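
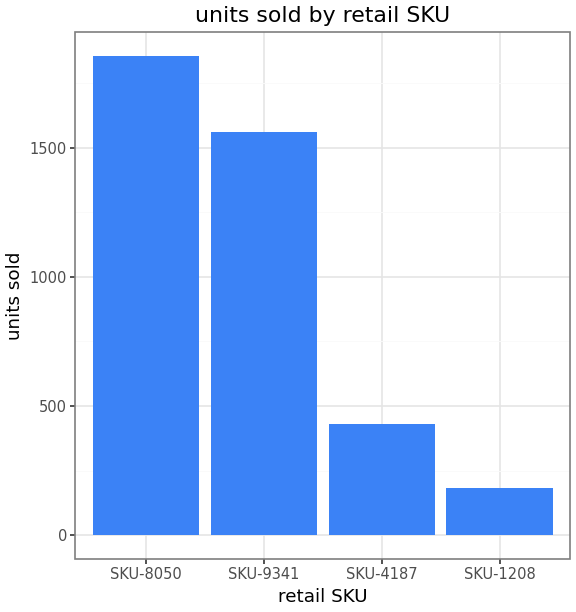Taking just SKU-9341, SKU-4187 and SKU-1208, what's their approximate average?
(1600 + 400 + 200) / 3 ≈ 733.

≈ 733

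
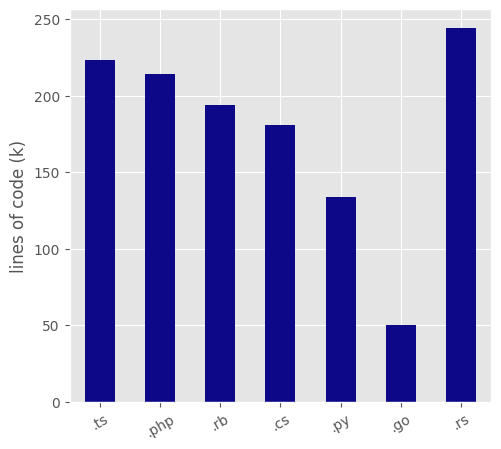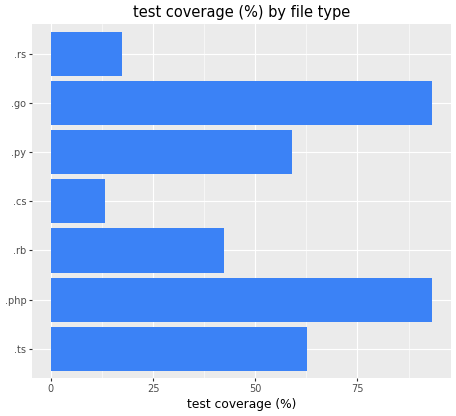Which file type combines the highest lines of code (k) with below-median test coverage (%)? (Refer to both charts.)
Chart 2 median test coverage (%) ≈ 60; below-median file types: .rb, .cs, .rs. Among those, .rs has the highest lines of code (k) (≈ 250).

.rs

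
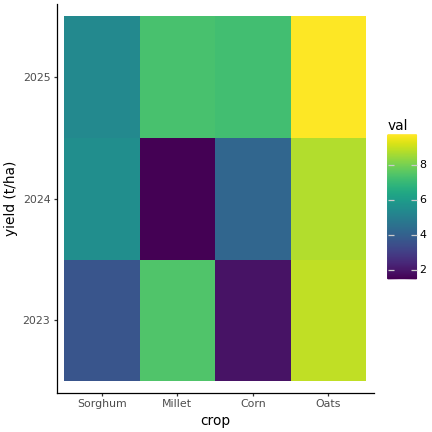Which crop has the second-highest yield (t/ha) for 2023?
Top 3 for 2023: Oats ≈ 9, Millet ≈ 7, Sorghum ≈ 4.

Millet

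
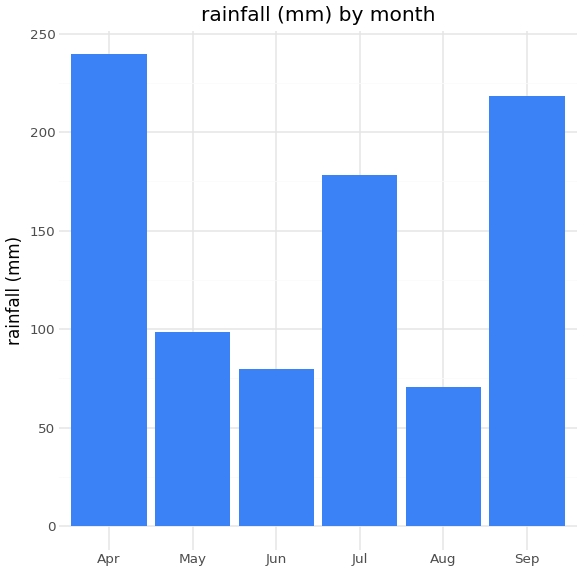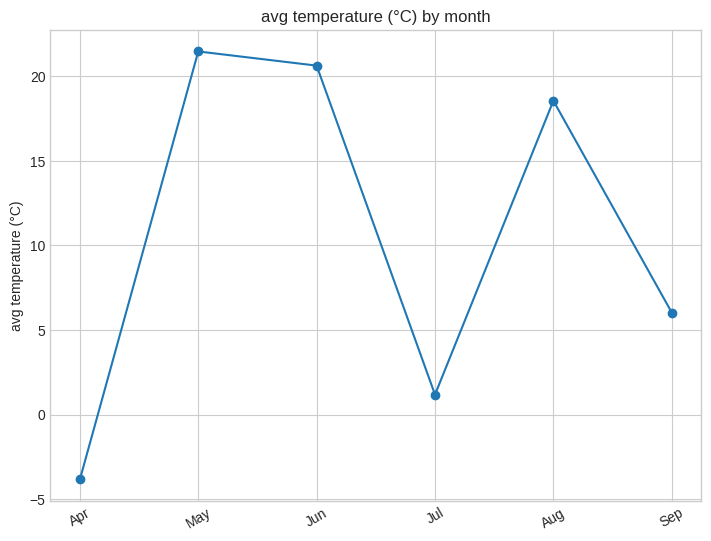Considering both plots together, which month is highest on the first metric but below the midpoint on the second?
Apr

Chart 2 median avg temperature (°C) ≈ 12; below-median months: Apr, Jul, Sep. Among those, Apr has the highest rainfall (mm) (≈ 250).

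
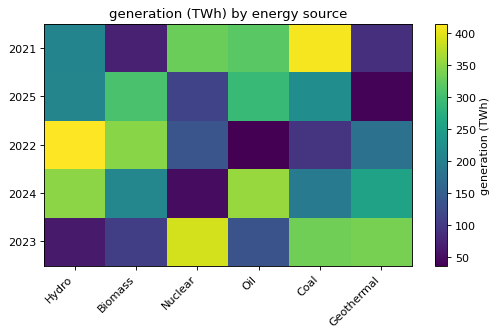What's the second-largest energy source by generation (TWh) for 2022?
Top 3 for 2022: Hydro ≈ 400, Biomass ≈ 350, Geothermal ≈ 200.

Biomass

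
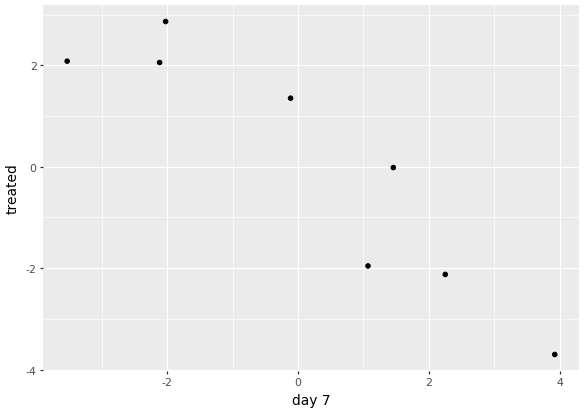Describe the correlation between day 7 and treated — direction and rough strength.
negative, strong

Points are negatively correlated; strong (|r| ≈ 0.9).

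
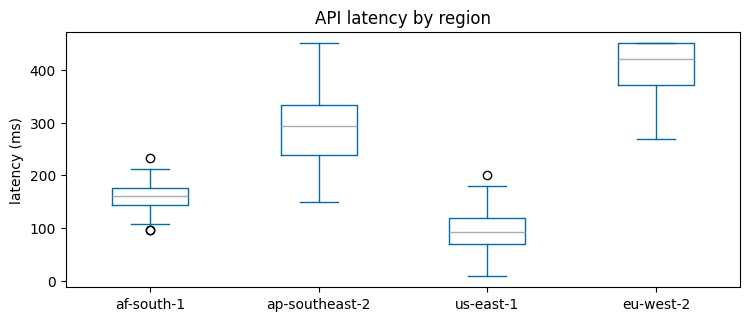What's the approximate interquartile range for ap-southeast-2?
Q3 ≈ 350, Q1 ≈ 250; IQR ≈ 100.

≈ 100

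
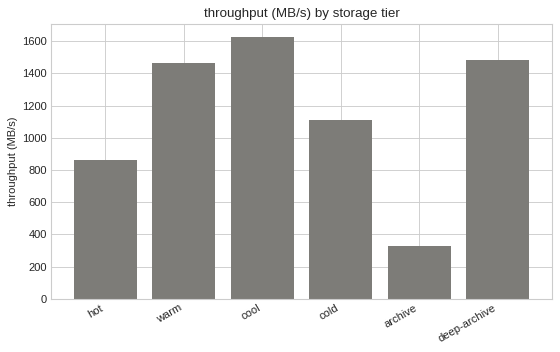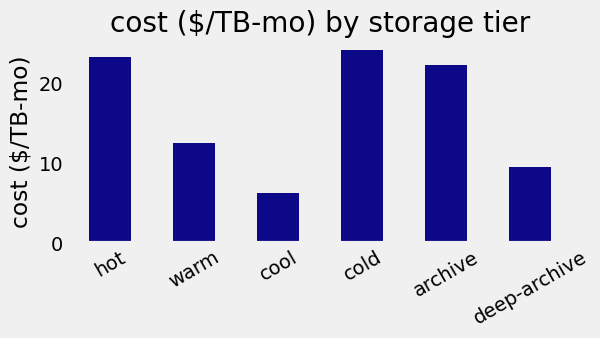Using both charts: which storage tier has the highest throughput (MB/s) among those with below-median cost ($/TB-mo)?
cool

Chart 2 median cost ($/TB-mo) ≈ 15; below-median storage tiers: warm, cool, deep-archive. Among those, cool has the highest throughput (MB/s) (≈ 1600).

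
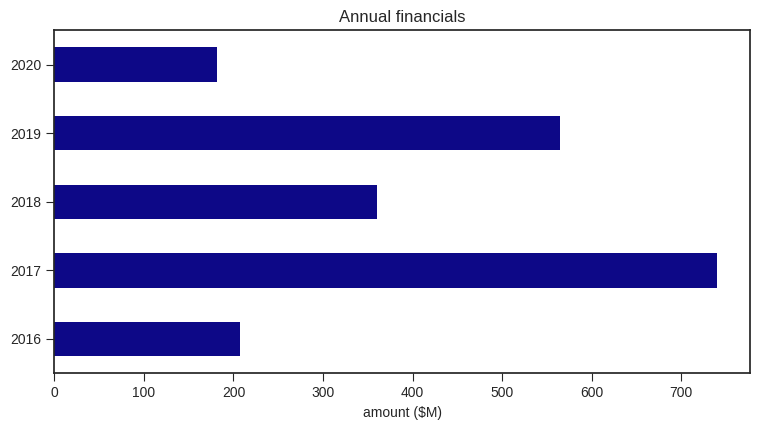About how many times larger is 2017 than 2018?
2017 ≈ 700, 2018 ≈ 400; 700/400 ≈ 1.75.

≈ 1.75×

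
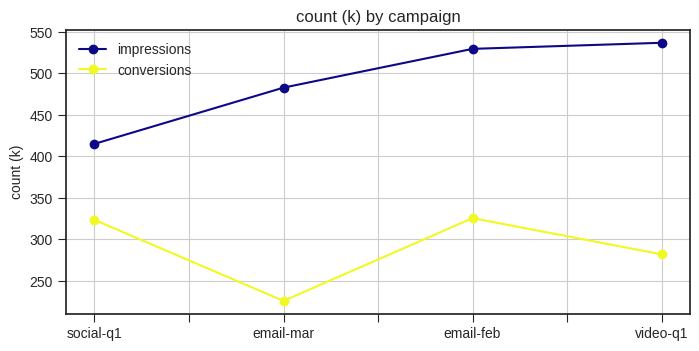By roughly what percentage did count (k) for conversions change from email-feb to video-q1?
email-feb ≈ 350, video-q1 ≈ 300; (300 − 350) / 350 ≈ -14.3%.

≈ -14.3%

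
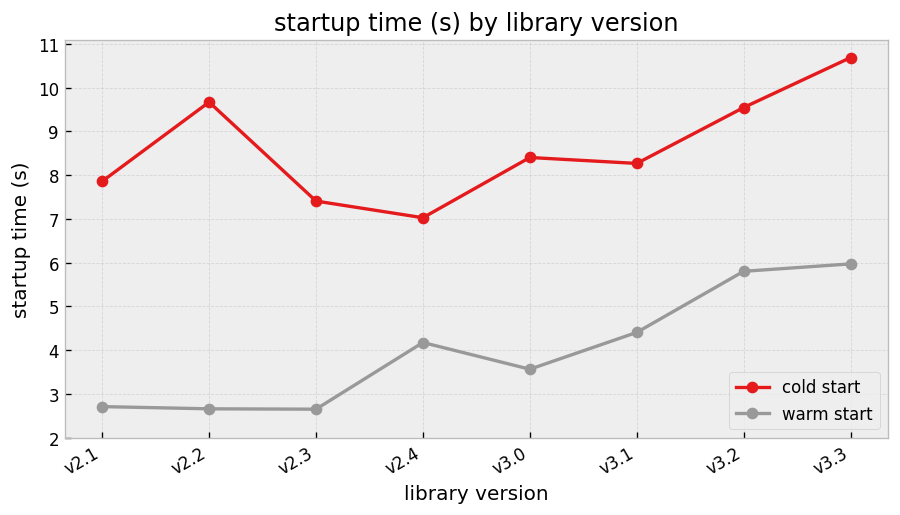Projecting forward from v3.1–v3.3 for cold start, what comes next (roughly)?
Last three: 8, 10, 11 → slope ≈ 1.5/step → next ≈ 12.5.

≈ 12.5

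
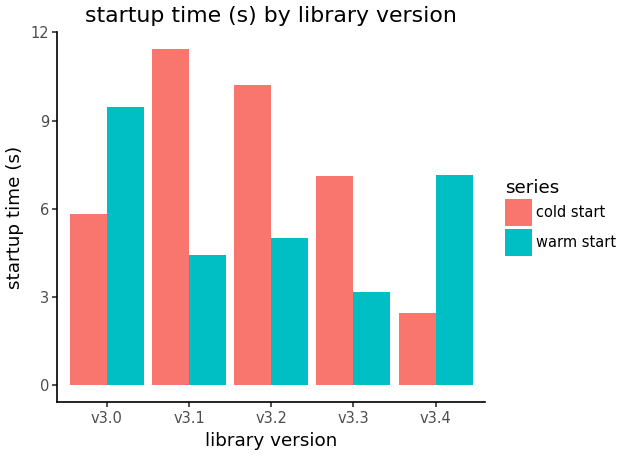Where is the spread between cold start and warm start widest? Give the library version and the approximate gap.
v3.1: cold start ≈ 11, warm start ≈ 4 → gap ≈ 7. Next-largest (v3.2) is only ≈ 5.

v3.1, ≈ 7 s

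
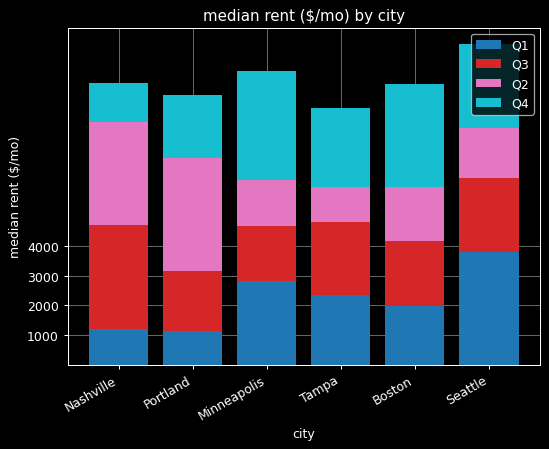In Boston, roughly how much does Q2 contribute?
≈ 2000

Q2 top ≈ 6000, bottom ≈ 4000; segment ≈ 2000.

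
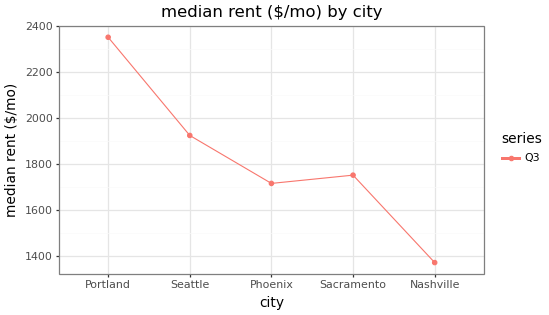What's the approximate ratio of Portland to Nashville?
≈ 1.71×

Portland ≈ 2400, Nashville ≈ 1400; 2400/1400 ≈ 1.71.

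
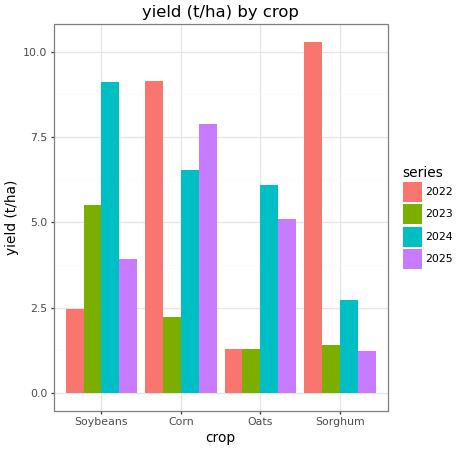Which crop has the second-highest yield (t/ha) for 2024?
Corn

Top 3 for 2024: Soybeans ≈ 9, Corn ≈ 7, Oats ≈ 6.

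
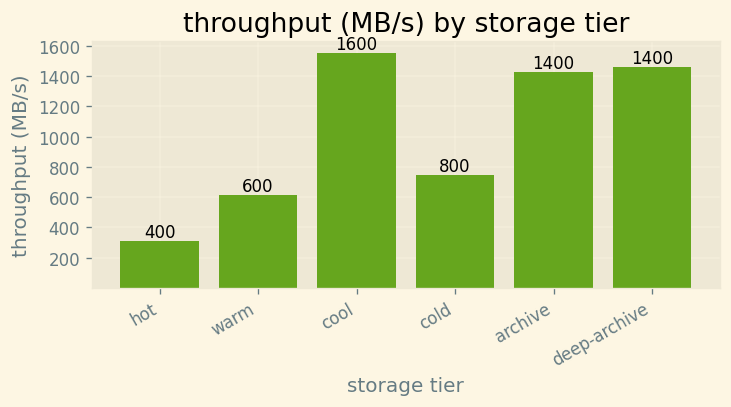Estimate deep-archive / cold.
≈ 1.75×

deep-archive ≈ 1400, cold ≈ 800; 1400/800 ≈ 1.75.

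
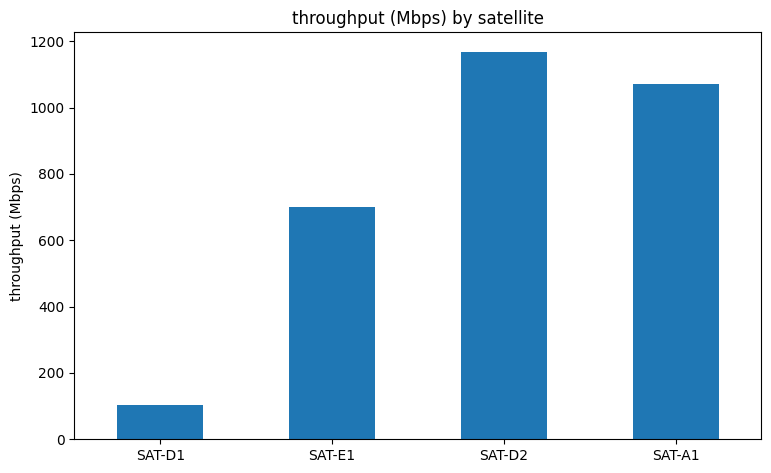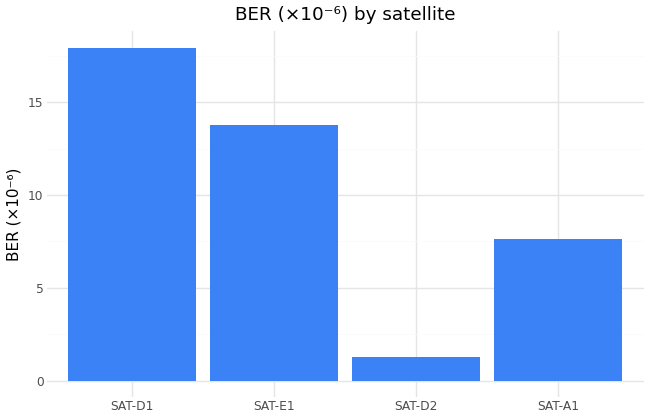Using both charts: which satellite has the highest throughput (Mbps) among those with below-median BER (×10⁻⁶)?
Chart 2 median BER (×10⁻⁶) ≈ 10; below-median satellites: SAT-D2, SAT-A1. Among those, SAT-D2 has the highest throughput (Mbps) (≈ 1200).

SAT-D2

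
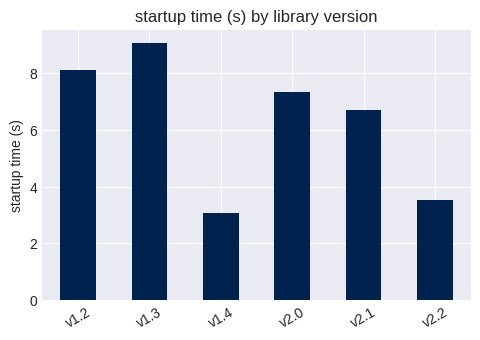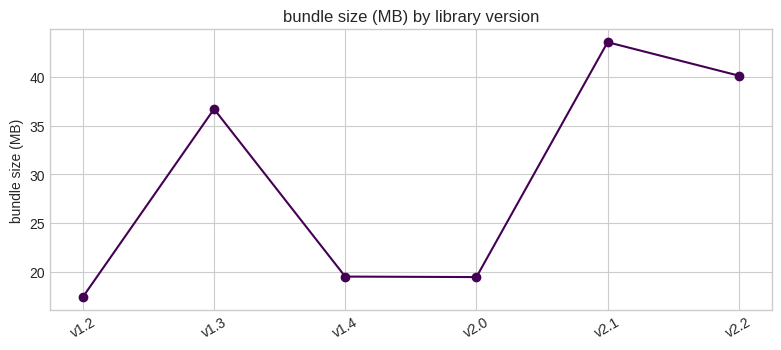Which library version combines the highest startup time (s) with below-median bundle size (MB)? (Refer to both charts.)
v1.2

Chart 2 median bundle size (MB) ≈ 30; below-median library versions: v1.2, v1.4, v2.0. Among those, v1.2 has the highest startup time (s) (≈ 8).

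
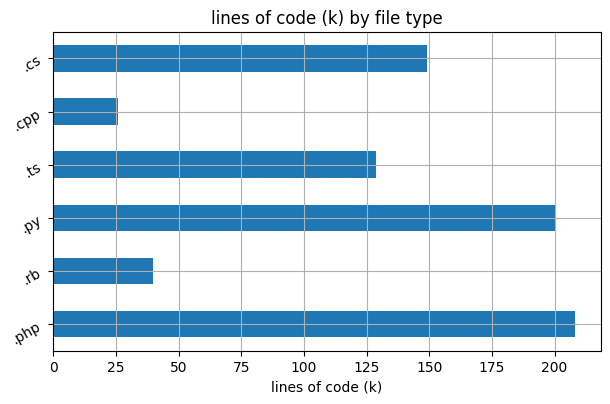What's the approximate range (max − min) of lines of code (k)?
Max .php ≈ 200, min .cpp ≈ 20; range ≈ 180.

≈ 180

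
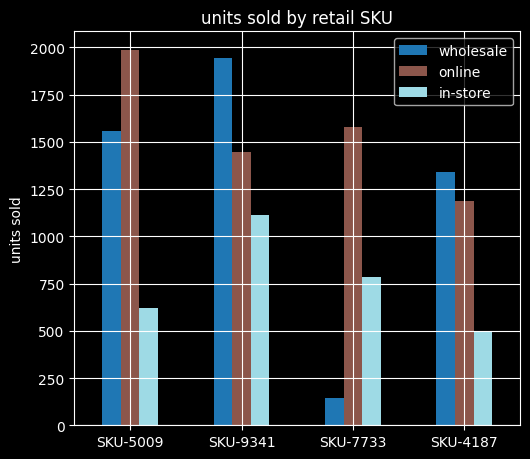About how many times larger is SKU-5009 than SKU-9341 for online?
≈ 1.43×

SKU-5009 ≈ 2000, SKU-9341 ≈ 1400; 2000/1400 ≈ 1.43.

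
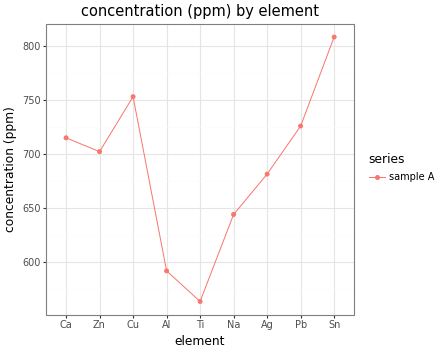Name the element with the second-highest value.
Cu

Top 3: Sn ≈ 800, Cu ≈ 750, Pb ≈ 725.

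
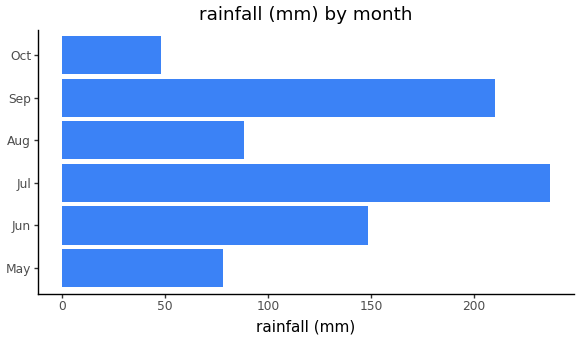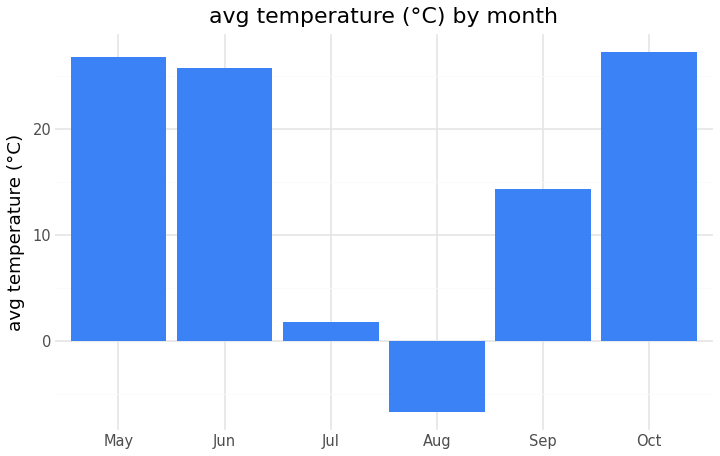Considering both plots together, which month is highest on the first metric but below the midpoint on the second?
Jul

Chart 2 median avg temperature (°C) ≈ 20; below-median months: Jul, Aug, Sep. Among those, Jul has the highest rainfall (mm) (≈ 225).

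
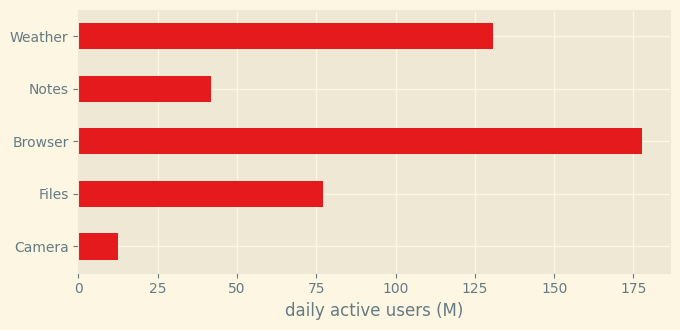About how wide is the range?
≈ 160

Max Browser ≈ 180, min Camera ≈ 20; range ≈ 160.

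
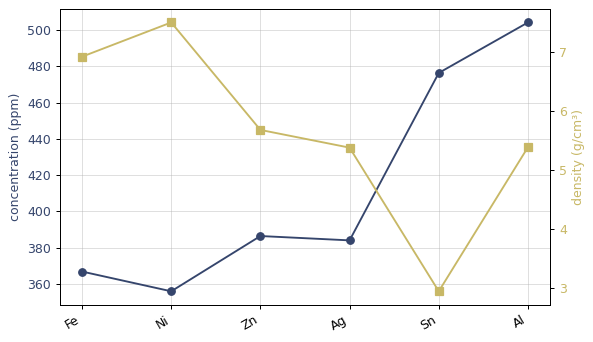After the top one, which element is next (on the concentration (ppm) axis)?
Sn

Top 3 (on the concentration (ppm) axis): Al ≈ 500, Sn ≈ 480, Zn ≈ 380.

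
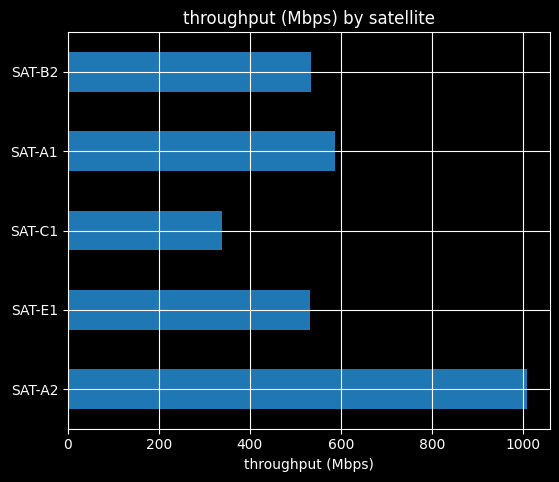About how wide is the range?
≈ 700

Max SAT-A2 ≈ 1000, min SAT-C1 ≈ 300; range ≈ 700.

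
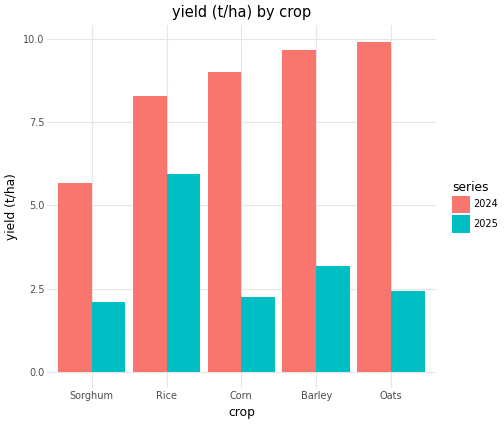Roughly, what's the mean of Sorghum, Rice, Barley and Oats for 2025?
(2 + 6 + 3 + 2) / 4 ≈ 3.

≈ 3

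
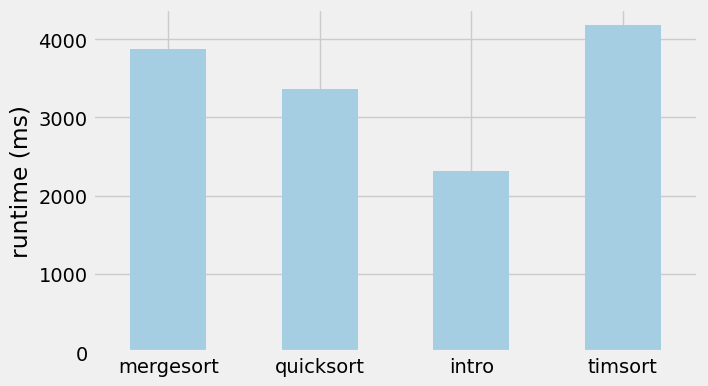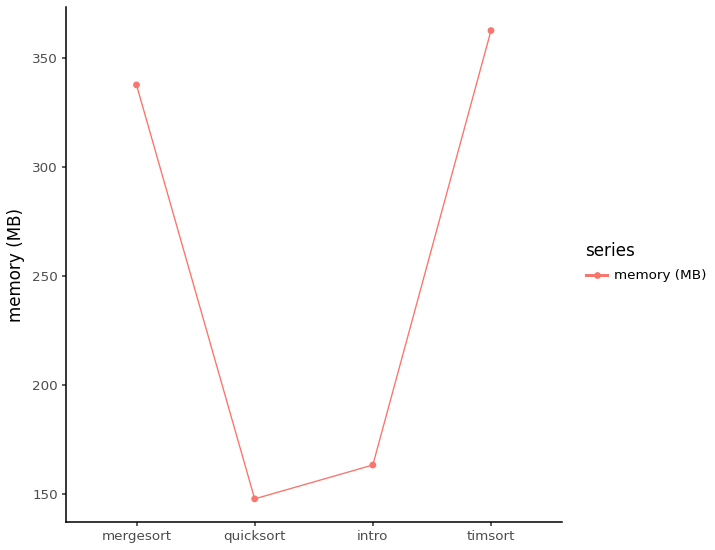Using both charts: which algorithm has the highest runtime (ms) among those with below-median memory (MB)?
quicksort

Chart 2 median memory (MB) ≈ 250; below-median algorithms: quicksort, intro. Among those, quicksort has the highest runtime (ms) (≈ 3500).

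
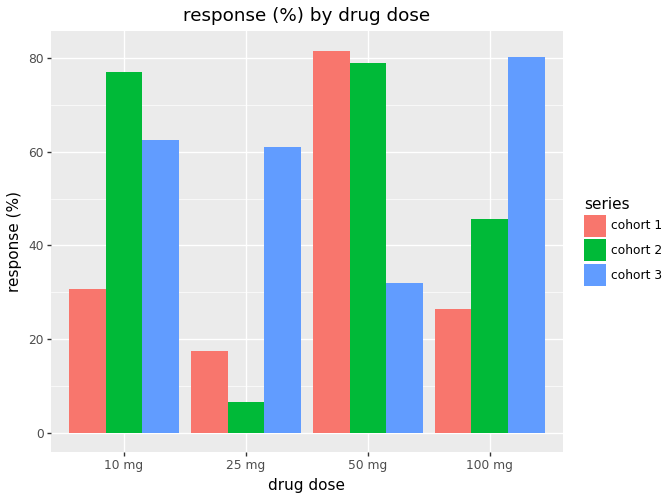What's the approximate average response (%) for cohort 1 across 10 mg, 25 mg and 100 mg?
≈ 27

(30 + 20 + 30) / 3 ≈ 27.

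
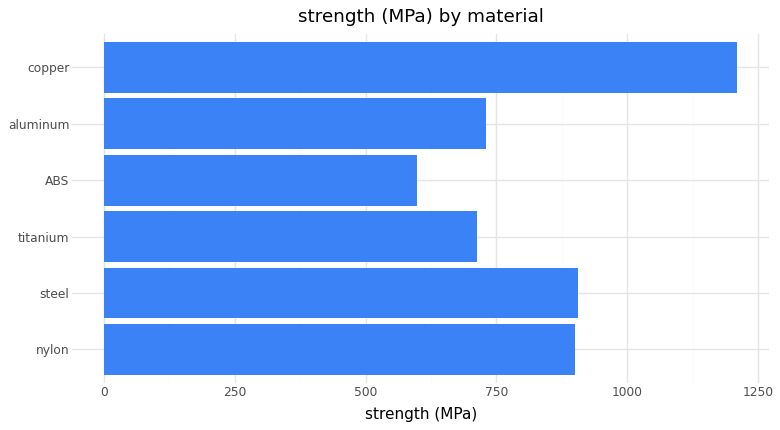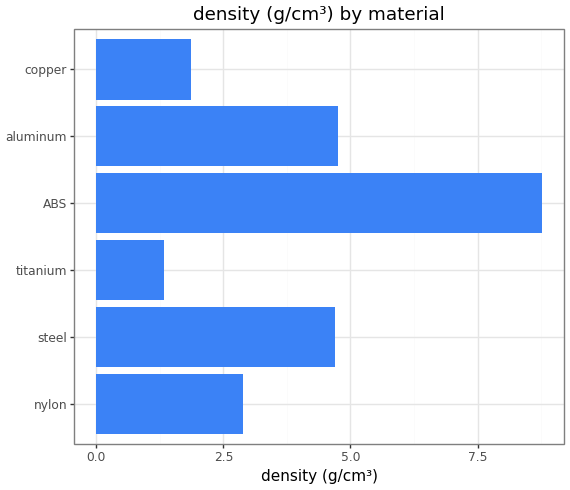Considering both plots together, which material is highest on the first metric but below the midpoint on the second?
copper

Chart 2 median density (g/cm³) ≈ 4; below-median materials: nylon, titanium, copper. Among those, copper has the highest strength (MPa) (≈ 1200).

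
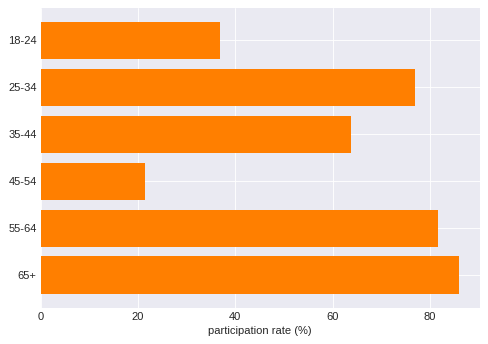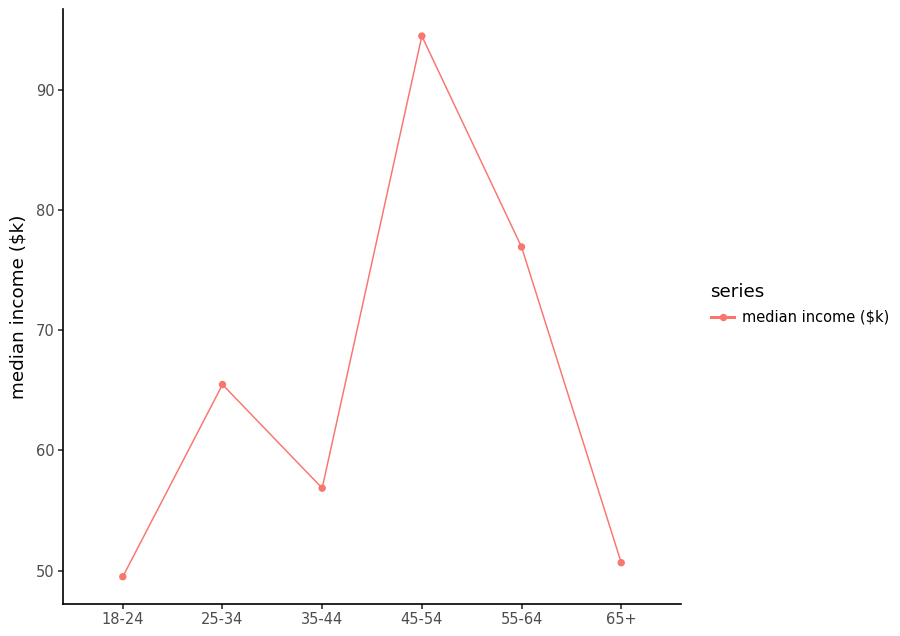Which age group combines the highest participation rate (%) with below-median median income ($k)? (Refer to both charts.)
65+

Chart 2 median median income ($k) ≈ 60; below-median age groups: 18-24, 35-44, 65+. Among those, 65+ has the highest participation rate (%) (≈ 90).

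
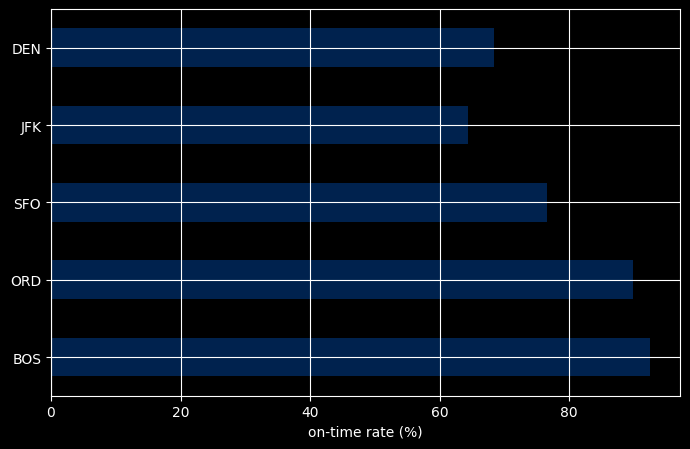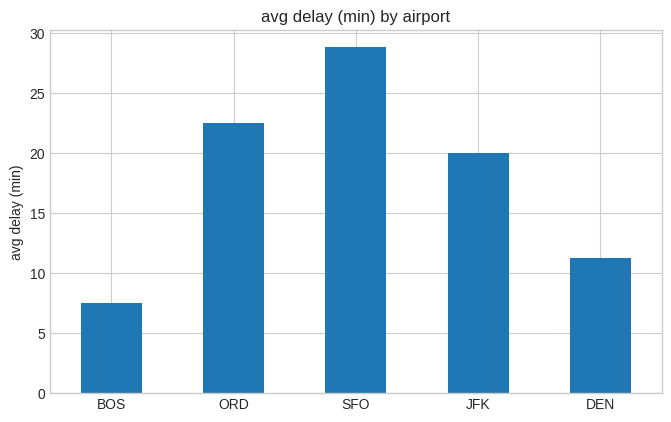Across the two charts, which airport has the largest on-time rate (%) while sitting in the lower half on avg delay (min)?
Chart 2 median avg delay (min) ≈ 20; below-median airports: BOS, DEN. Among those, BOS has the highest on-time rate (%) (≈ 90).

BOS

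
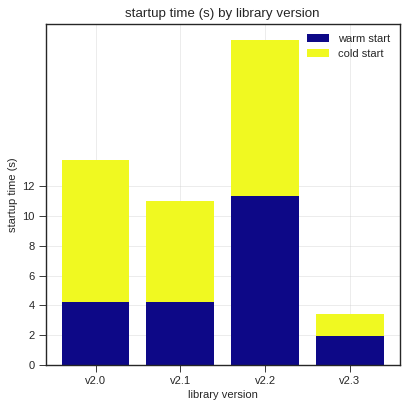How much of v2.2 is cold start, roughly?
≈ 10

cold start top ≈ 22, bottom ≈ 12; segment ≈ 10.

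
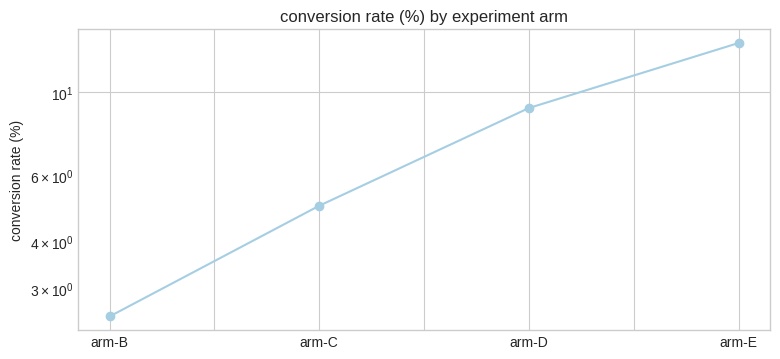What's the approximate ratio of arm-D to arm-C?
≈ 1.8×

arm-D ≈ 9, arm-C ≈ 5; 9/5 ≈ 1.8.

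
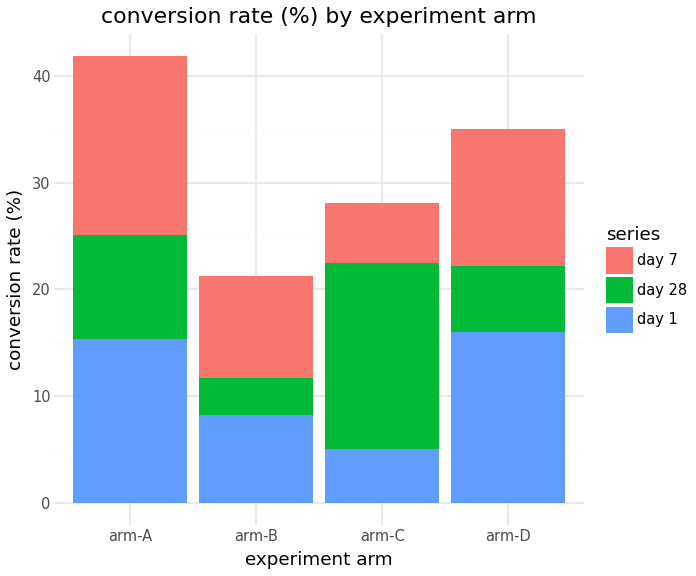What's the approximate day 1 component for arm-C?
day 1 top ≈ 5, bottom ≈ 0; segment ≈ 5.

≈ 5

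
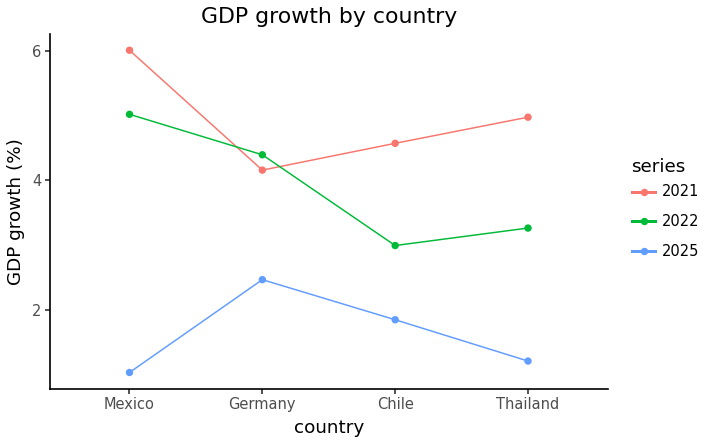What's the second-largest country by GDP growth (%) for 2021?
Thailand

Top 3 for 2021: Mexico ≈ 6.0, Thailand ≈ 5.0, Chile ≈ 4.5.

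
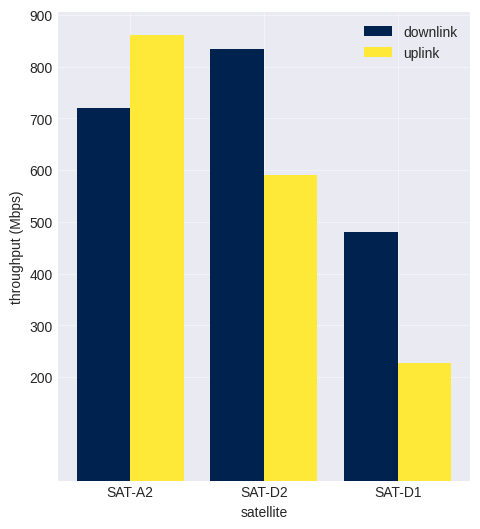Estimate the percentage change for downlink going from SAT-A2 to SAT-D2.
SAT-A2 ≈ 700, SAT-D2 ≈ 800; (800 − 700) / 700 ≈ +14.3%.

≈ +14.3%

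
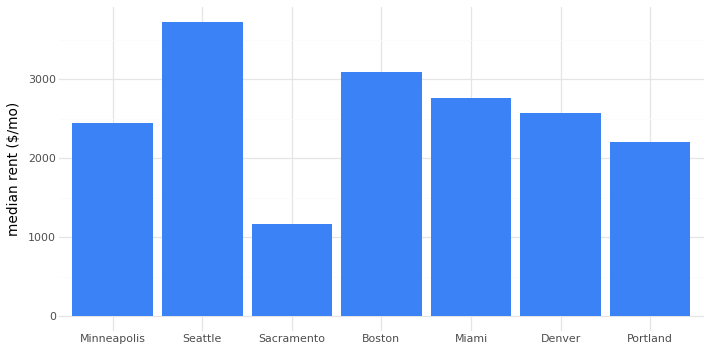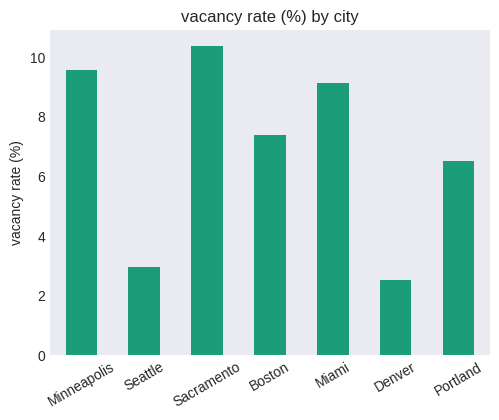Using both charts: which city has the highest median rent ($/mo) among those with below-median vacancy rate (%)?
Seattle

Chart 2 median vacancy rate (%) ≈ 7; below-median cities: Seattle, Denver, Portland. Among those, Seattle has the highest median rent ($/mo) (≈ 3500).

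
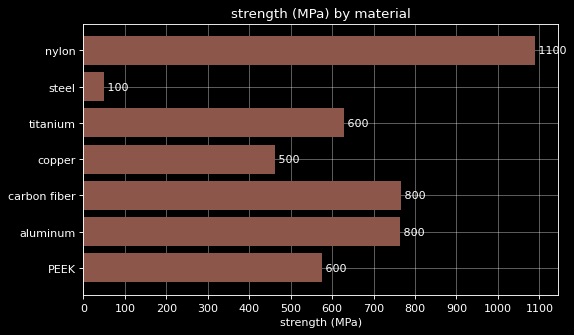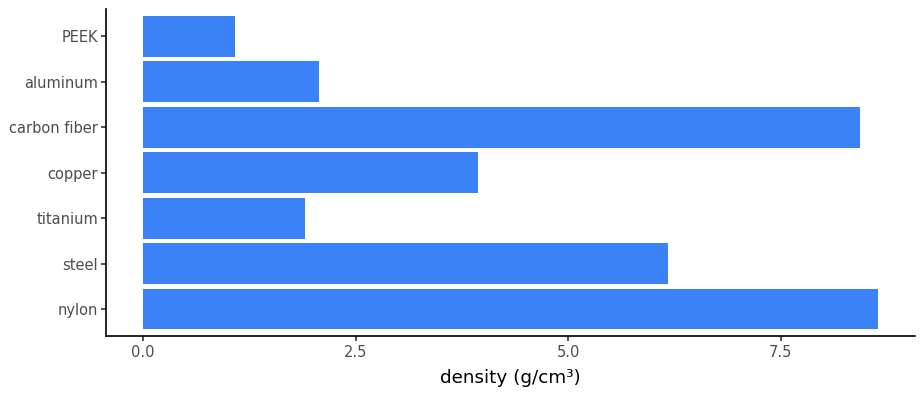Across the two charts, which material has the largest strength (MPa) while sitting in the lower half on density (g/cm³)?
aluminum

Chart 2 median density (g/cm³) ≈ 4; below-median materials: titanium, aluminum, PEEK. Among those, aluminum has the highest strength (MPa) (≈ 800).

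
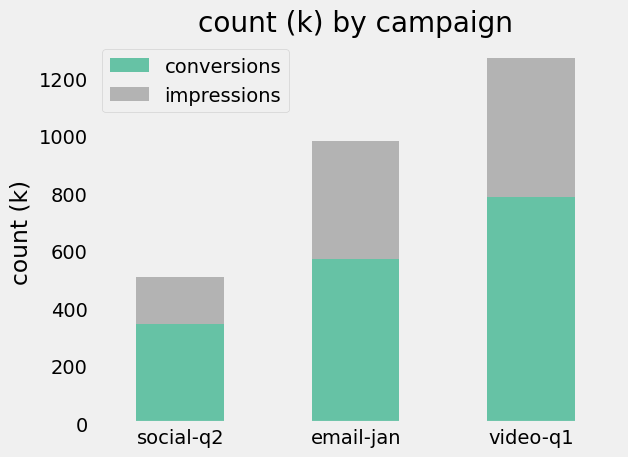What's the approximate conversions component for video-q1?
conversions top ≈ 800, bottom ≈ 0; segment ≈ 800.

≈ 800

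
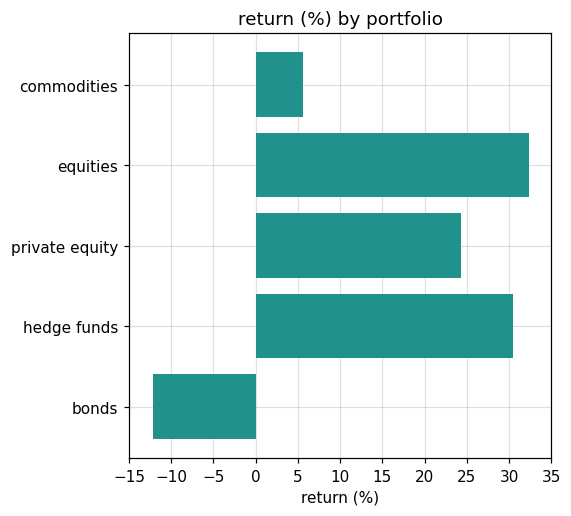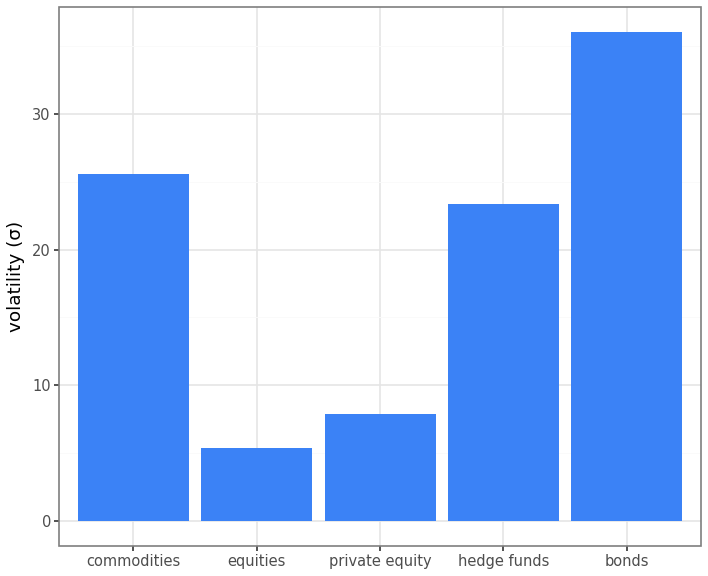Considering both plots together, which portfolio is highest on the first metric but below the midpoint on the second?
Chart 2 median volatility (σ) ≈ 25; below-median portfolios: equities, private equity. Among those, equities has the highest return (%) (≈ 30).

equities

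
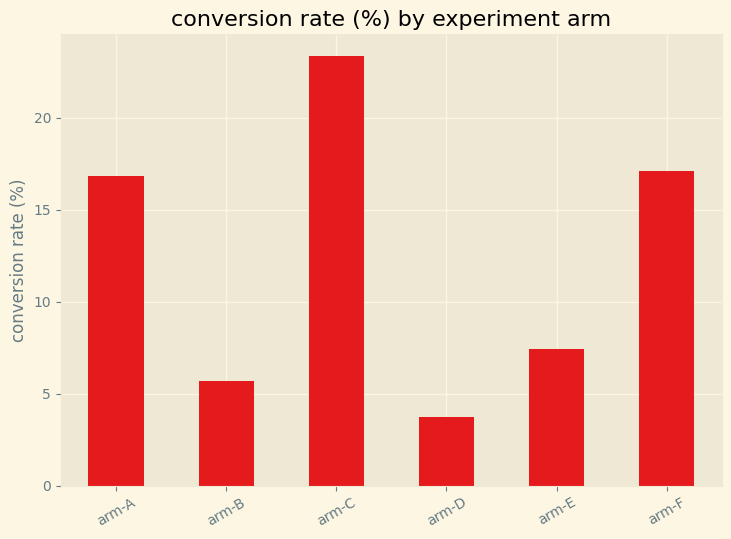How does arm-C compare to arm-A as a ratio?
arm-C ≈ 24, arm-A ≈ 16; 24/16 ≈ 1.5.

≈ 1.5×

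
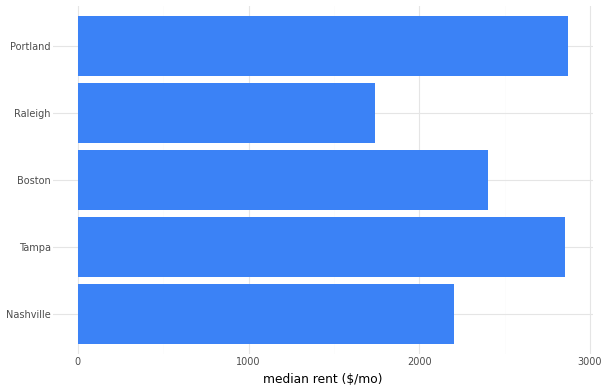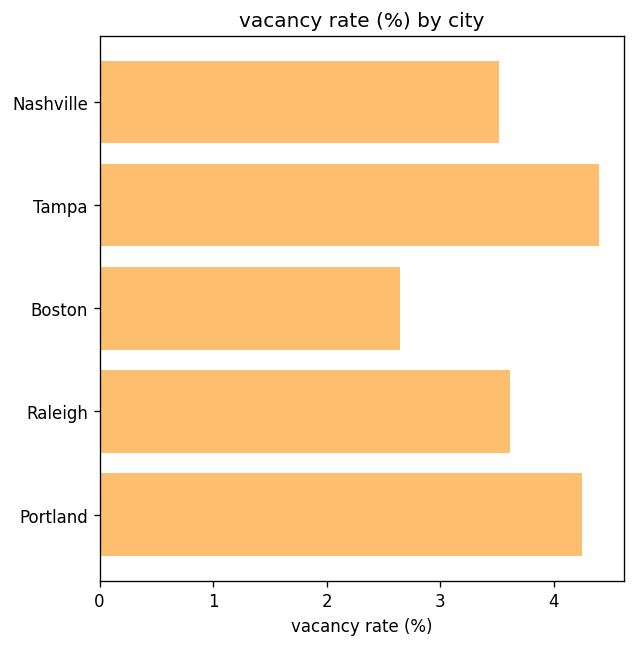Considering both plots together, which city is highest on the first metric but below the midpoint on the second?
Boston

Chart 2 median vacancy rate (%) ≈ 3.5; below-median cities: Nashville, Boston. Among those, Boston has the highest median rent ($/mo) (≈ 2500).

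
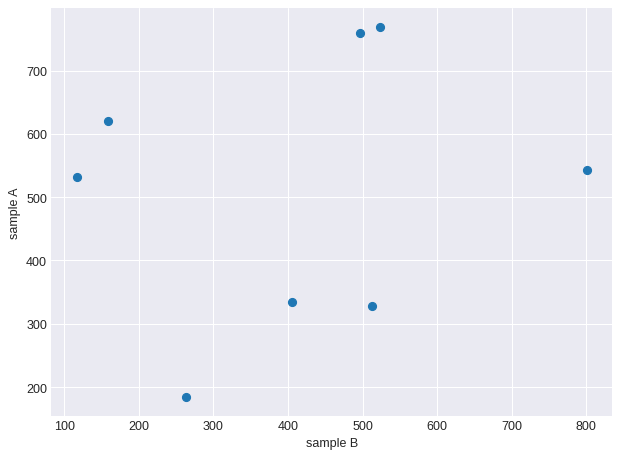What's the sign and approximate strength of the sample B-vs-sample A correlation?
Points are roughly uncorrelated; weak (|r| ≈ 0.2).

no clear correlation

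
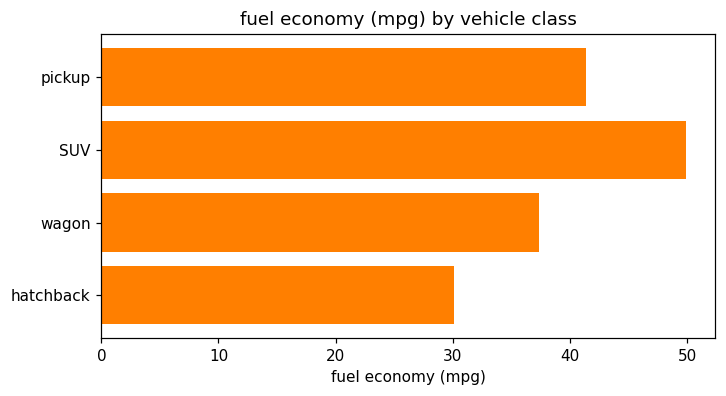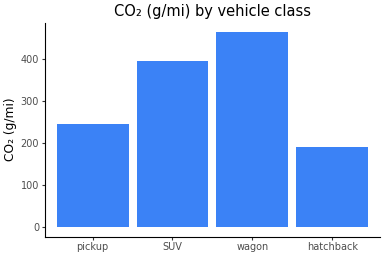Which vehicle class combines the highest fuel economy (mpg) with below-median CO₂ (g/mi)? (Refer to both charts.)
pickup

Chart 2 median CO₂ (g/mi) ≈ 300; below-median vehicle classes: pickup, hatchback. Among those, pickup has the highest fuel economy (mpg) (≈ 40).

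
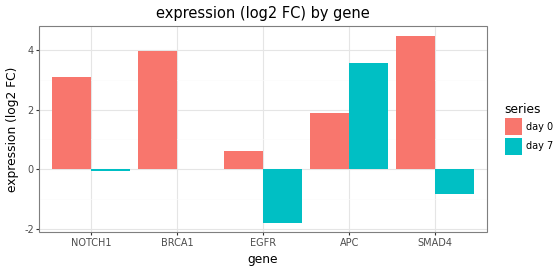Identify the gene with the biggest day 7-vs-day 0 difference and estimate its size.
SMAD4, ≈ 5 log2 FC

SMAD4: day 7 ≈ -1, day 0 ≈ 4 → gap ≈ 5. Next-largest (BRCA1) is only ≈ 4.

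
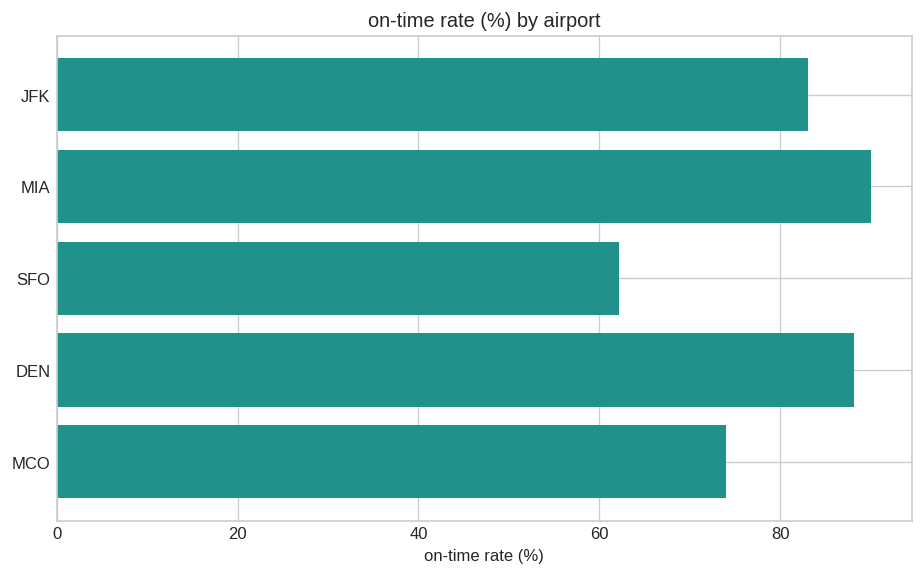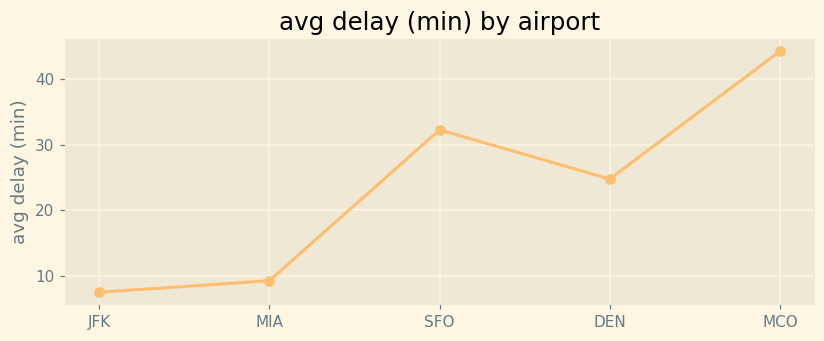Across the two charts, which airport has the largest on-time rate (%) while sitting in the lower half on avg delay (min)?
Chart 2 median avg delay (min) ≈ 25; below-median airports: JFK, MIA. Among those, MIA has the highest on-time rate (%) (≈ 90).

MIA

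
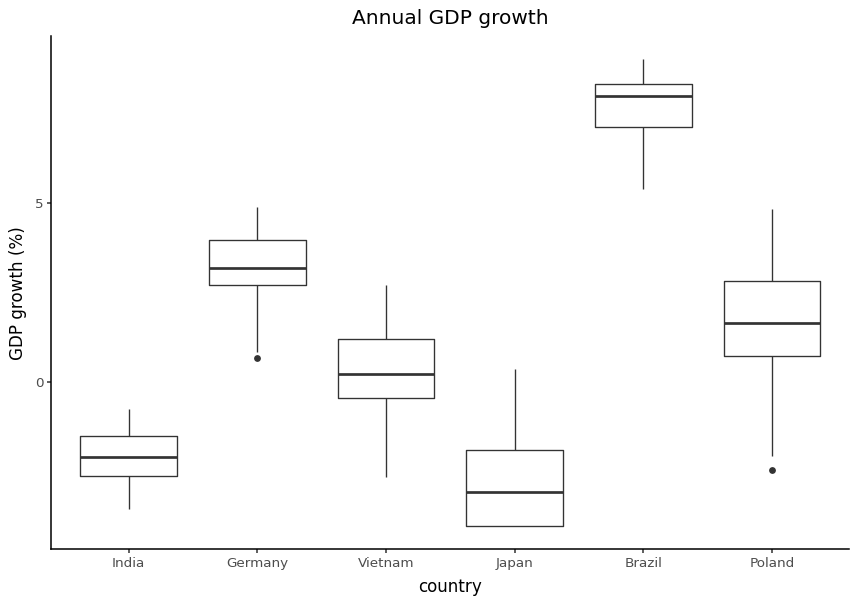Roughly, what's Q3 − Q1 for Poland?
≈ 2

Q3 ≈ 3, Q1 ≈ 1; IQR ≈ 2.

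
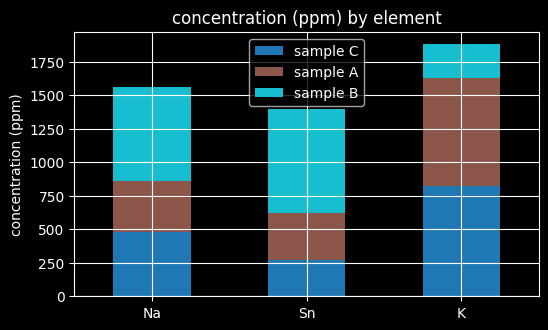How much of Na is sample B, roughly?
≈ 800

sample B top ≈ 1600, bottom ≈ 800; segment ≈ 800.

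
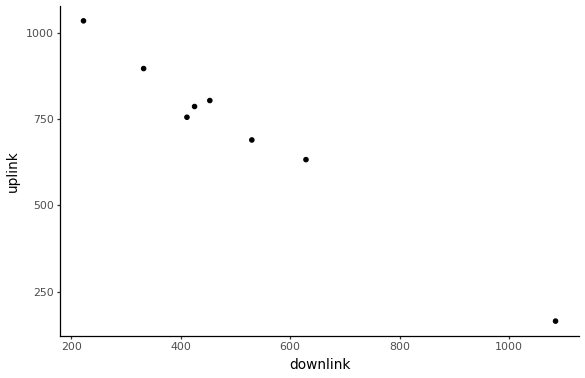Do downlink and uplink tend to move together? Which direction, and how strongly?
negative, strong

Points are negatively correlated; strong (|r| ≈ 1.0).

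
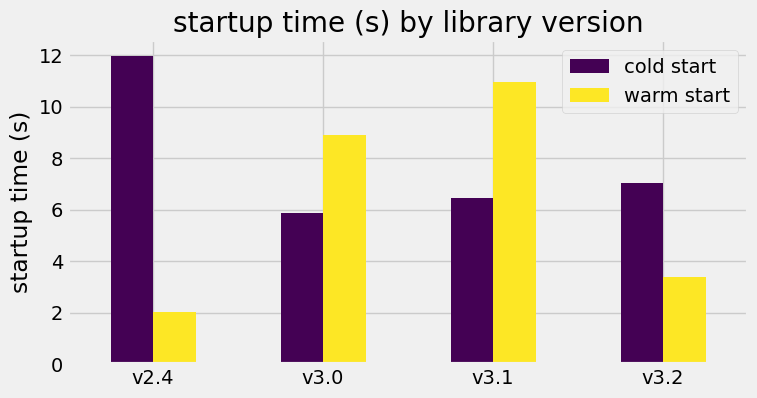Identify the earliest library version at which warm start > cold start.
v2.4: warm start ≈ 2 vs cold start ≈ 12 (not yet); v3.0: warm start ≈ 9 vs cold start ≈ 6 (first crossover).

v3.0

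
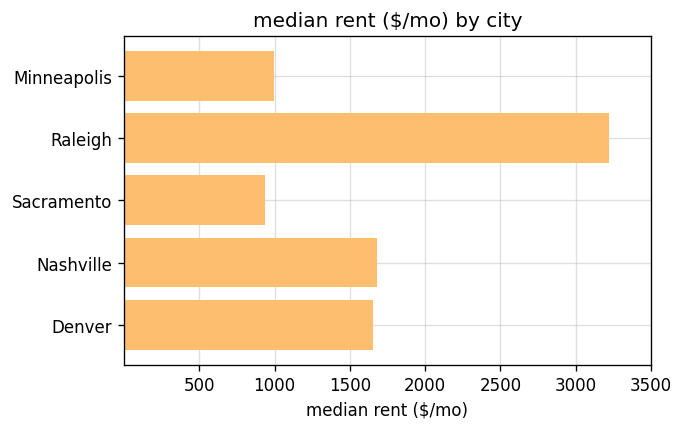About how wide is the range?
Max Raleigh ≈ 3000, min Sacramento ≈ 1000; range ≈ 2000.

≈ 2000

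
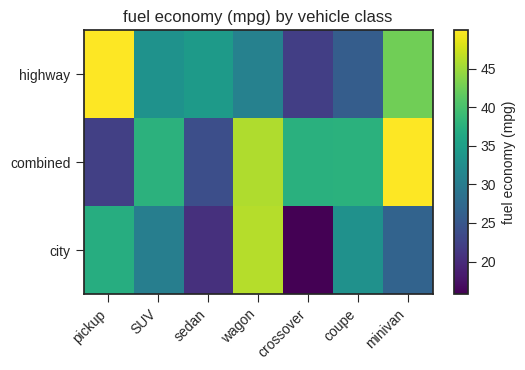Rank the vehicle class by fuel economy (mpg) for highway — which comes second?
minivan

Top 3 for highway: pickup ≈ 50, minivan ≈ 40, sedan ≈ 35.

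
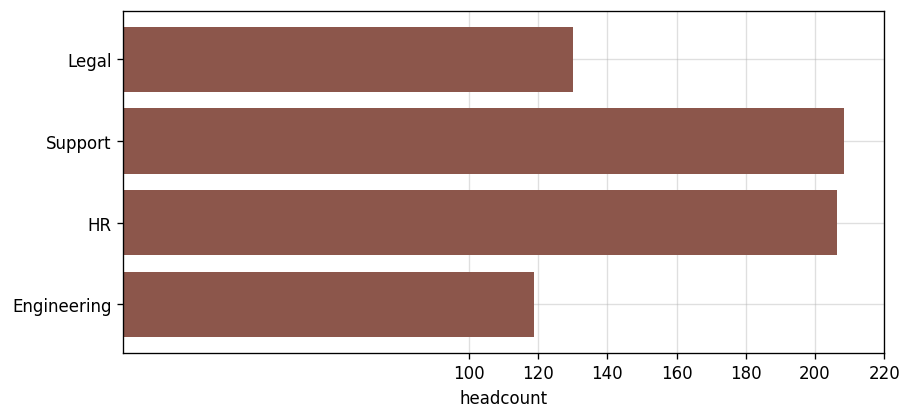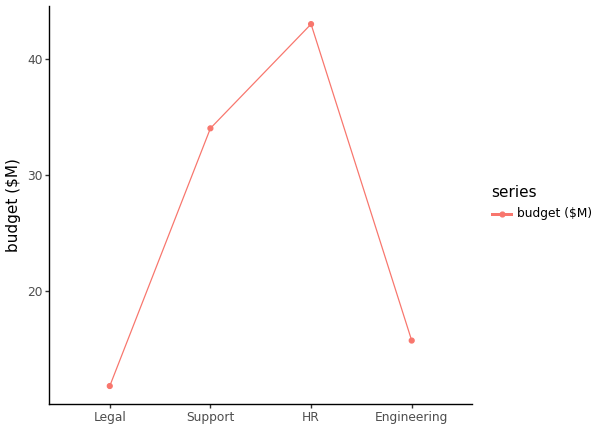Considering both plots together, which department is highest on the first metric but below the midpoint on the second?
Legal

Chart 2 median budget ($M) ≈ 25; below-median departments: Legal, Engineering. Among those, Legal has the highest headcount (≈ 140).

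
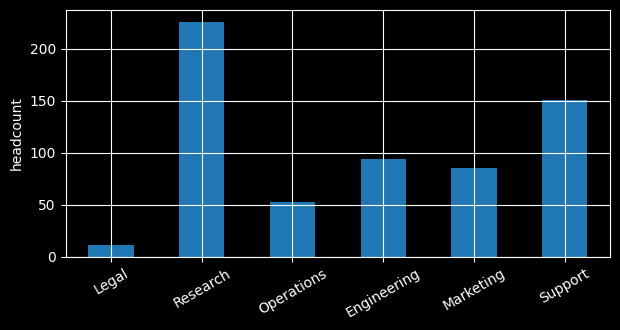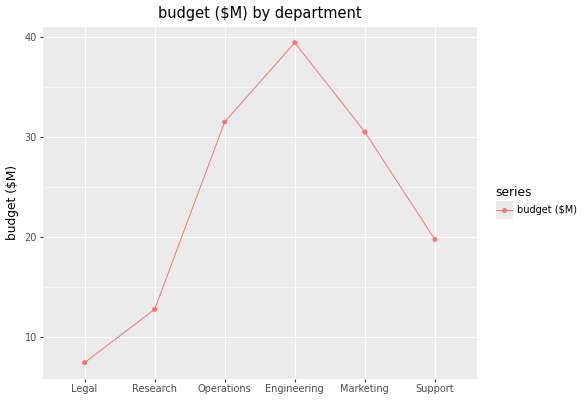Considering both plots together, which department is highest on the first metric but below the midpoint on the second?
Research

Chart 2 median budget ($M) ≈ 25; below-median departments: Legal, Research, Support. Among those, Research has the highest headcount (≈ 225).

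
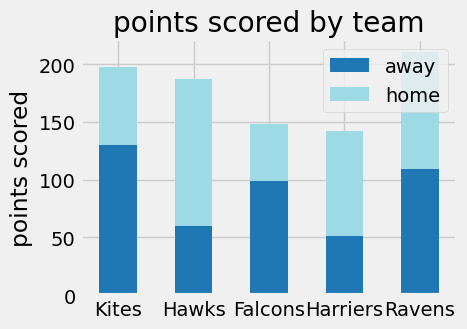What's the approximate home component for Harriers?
≈ 80

home top ≈ 140, bottom ≈ 60; segment ≈ 80.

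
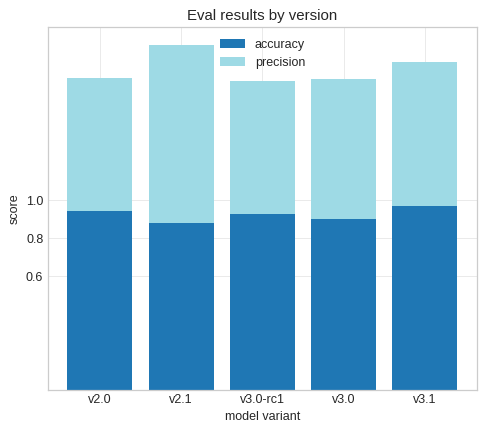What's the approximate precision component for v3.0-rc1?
precision top ≈ 1.6, bottom ≈ 1.0; segment ≈ 0.6.

≈ 0.6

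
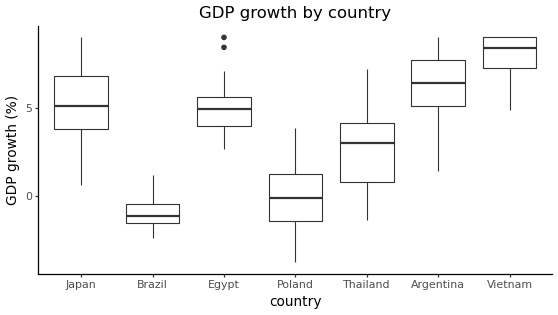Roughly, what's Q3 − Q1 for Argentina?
≈ 3

Q3 ≈ 8, Q1 ≈ 5; IQR ≈ 3.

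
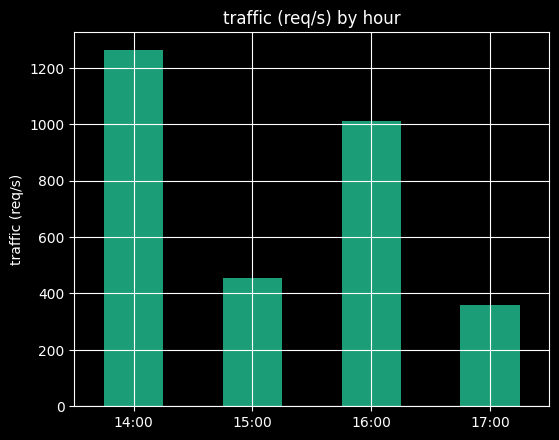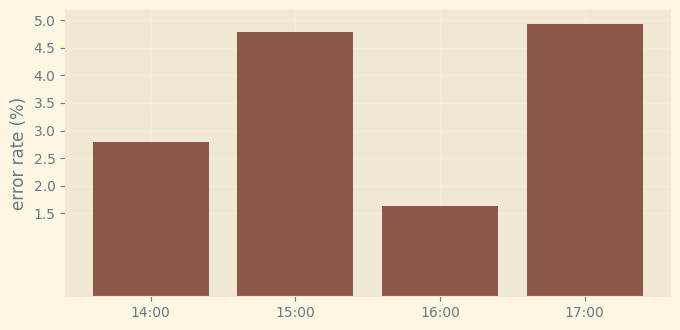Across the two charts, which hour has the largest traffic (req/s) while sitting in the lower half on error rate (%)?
14:00

Chart 2 median error rate (%) ≈ 4; below-median hours: 14:00, 16:00. Among those, 14:00 has the highest traffic (req/s) (≈ 1200).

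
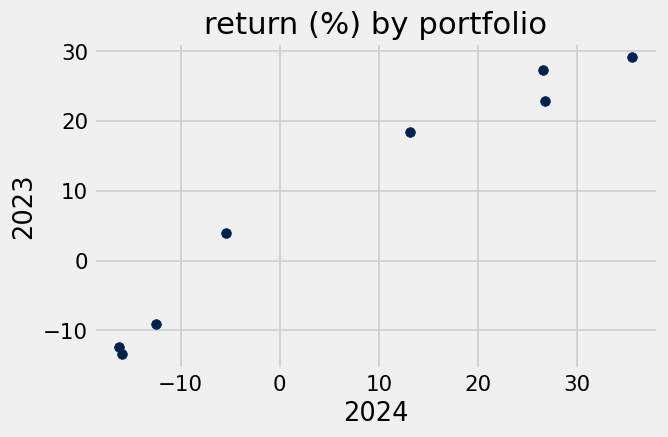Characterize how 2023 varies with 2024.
Points are positively correlated; strong (|r| ≈ 1.0).

positive, strong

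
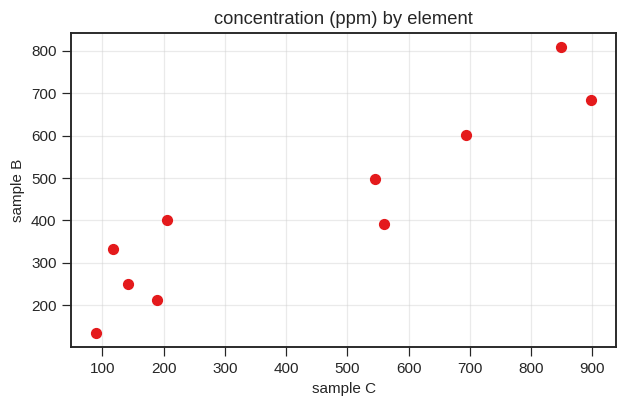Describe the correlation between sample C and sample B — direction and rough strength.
Points are positively correlated; strong (|r| ≈ 0.9).

positive, strong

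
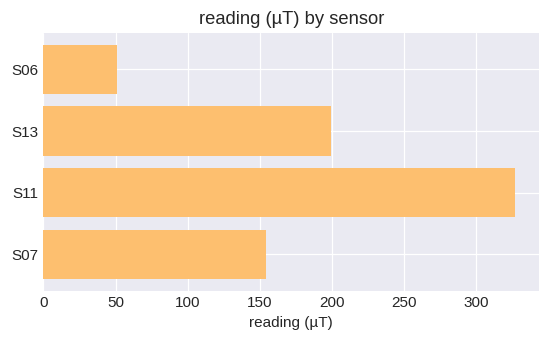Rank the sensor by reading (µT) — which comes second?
Top 3: S11 ≈ 350, S13 ≈ 200, S07 ≈ 150.

S13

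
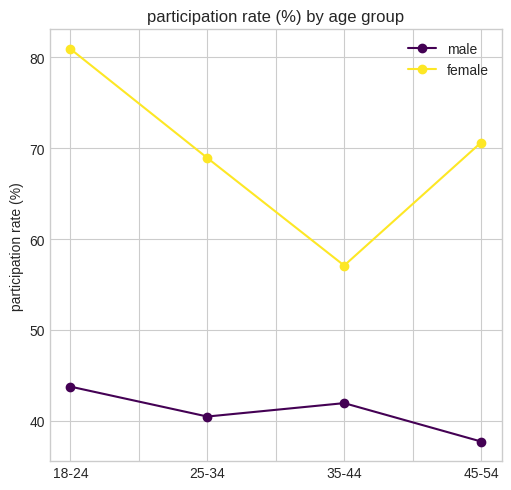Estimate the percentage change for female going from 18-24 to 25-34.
≈ -12.5%

18-24 ≈ 80, 25-34 ≈ 70; (70 − 80) / 80 ≈ -12.5%.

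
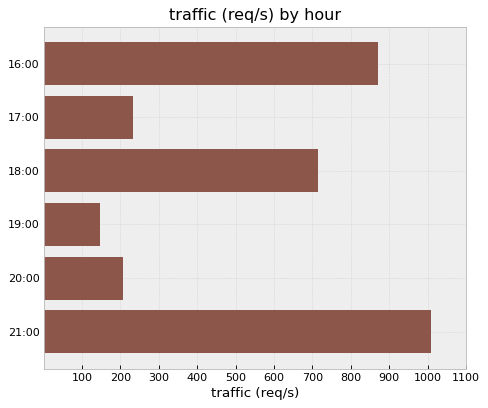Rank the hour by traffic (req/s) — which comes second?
16:00

Top 3: 21:00 ≈ 1000, 16:00 ≈ 900, 18:00 ≈ 700.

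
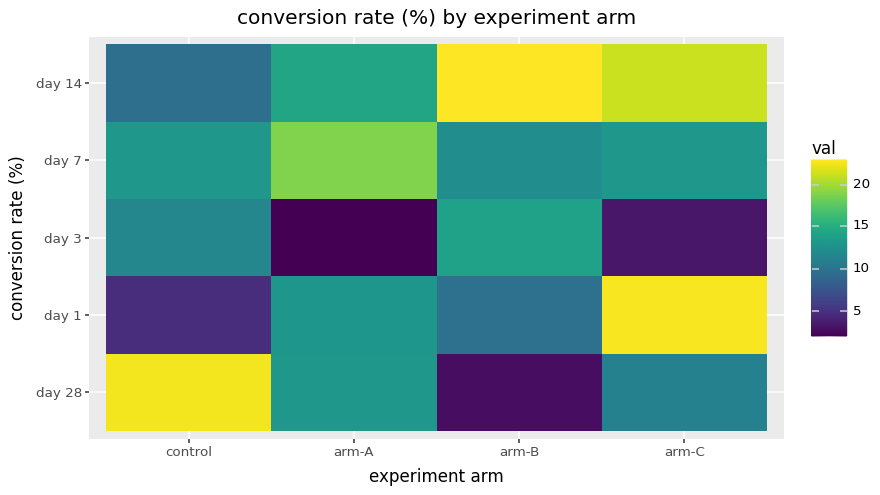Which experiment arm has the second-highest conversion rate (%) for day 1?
arm-A

Top 3 for day 1: arm-C ≈ 22, arm-A ≈ 12, arm-B ≈ 10.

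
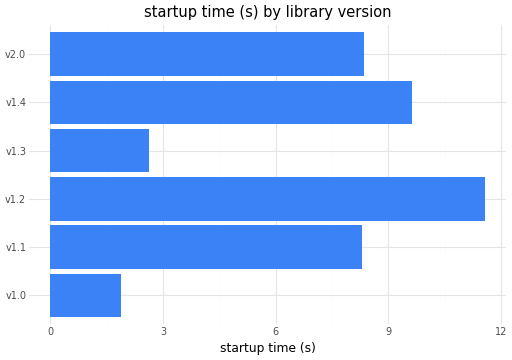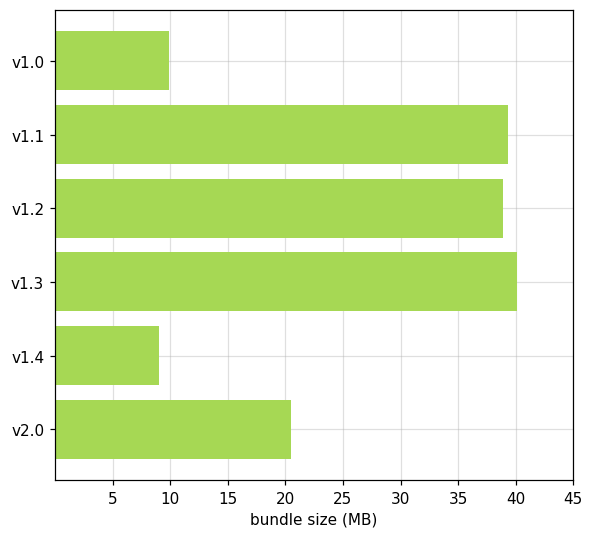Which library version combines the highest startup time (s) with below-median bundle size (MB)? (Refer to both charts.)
Chart 2 median bundle size (MB) ≈ 30; below-median library versions: v1.0, v1.4, v2.0. Among those, v1.4 has the highest startup time (s) (≈ 10).

v1.4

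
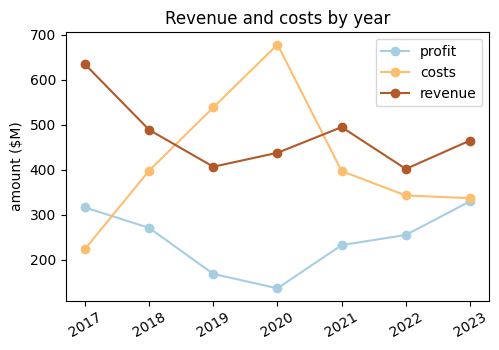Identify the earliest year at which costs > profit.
2017: costs ≈ 200 vs profit ≈ 300 (not yet); 2018: costs ≈ 400 vs profit ≈ 250 (first crossover).

2018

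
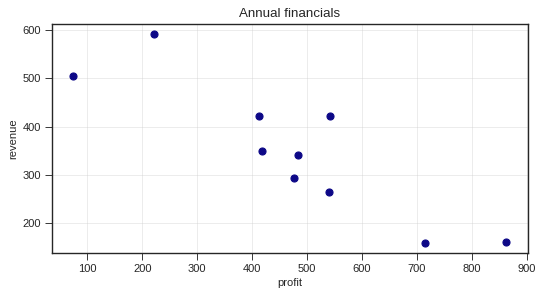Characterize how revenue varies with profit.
negative, strong

Points are negatively correlated; strong (|r| ≈ 0.9).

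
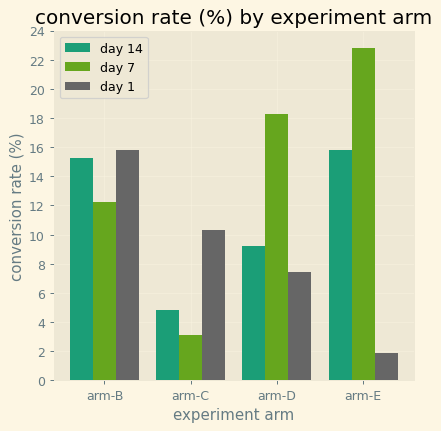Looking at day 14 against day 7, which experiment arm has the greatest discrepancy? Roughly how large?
arm-D: day 14 ≈ 10, day 7 ≈ 18 → gap ≈ 8. Next-largest (arm-E) is only ≈ 6.

arm-D, ≈ 8 %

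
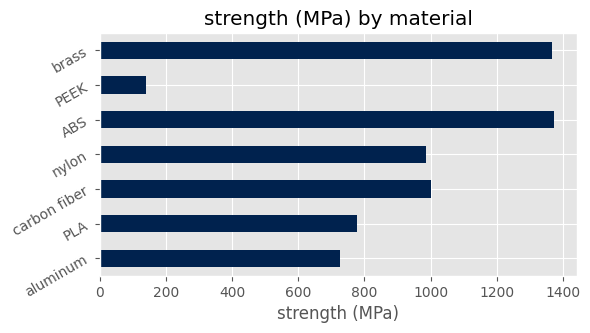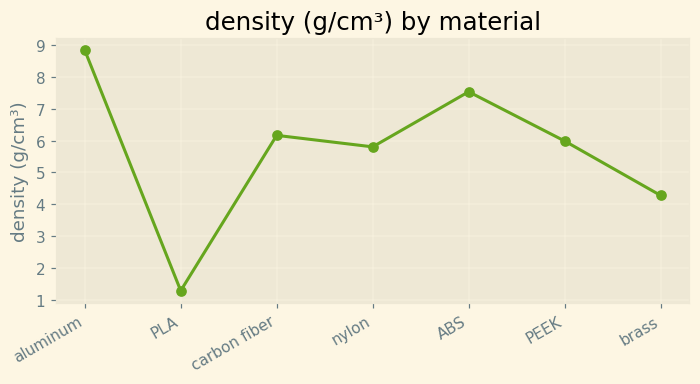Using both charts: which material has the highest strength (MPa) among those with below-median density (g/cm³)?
Chart 2 median density (g/cm³) ≈ 6; below-median materials: PLA, nylon, brass. Among those, brass has the highest strength (MPa) (≈ 1400).

brass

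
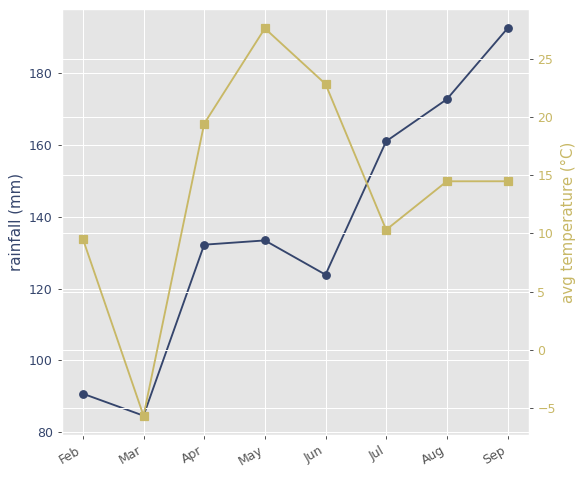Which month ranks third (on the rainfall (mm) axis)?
Top 4 (on the rainfall (mm) axis): Sep ≈ 190, Aug ≈ 170, Jul ≈ 160, May ≈ 130.

Jul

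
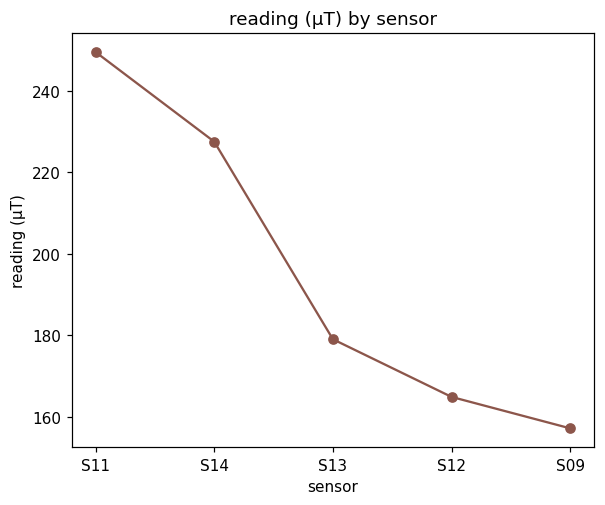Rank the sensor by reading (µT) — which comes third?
S13

Top 4: S11 ≈ 250, S14 ≈ 230, S13 ≈ 180, S12 ≈ 160.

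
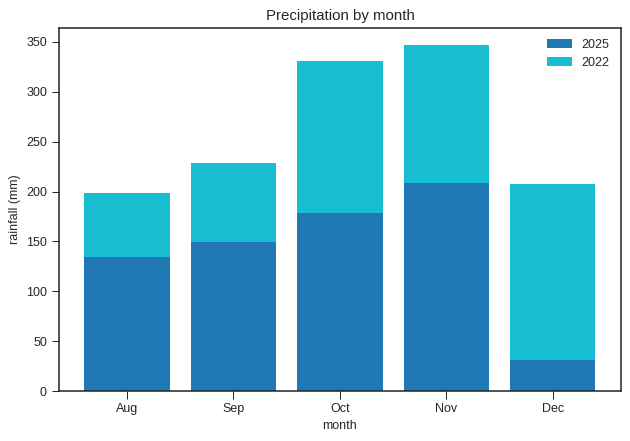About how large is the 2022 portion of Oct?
2022 top ≈ 350, bottom ≈ 200; segment ≈ 150.

≈ 150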